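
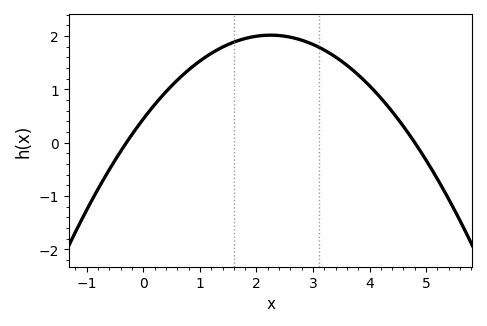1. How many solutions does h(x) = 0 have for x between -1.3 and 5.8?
2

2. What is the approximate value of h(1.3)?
1.74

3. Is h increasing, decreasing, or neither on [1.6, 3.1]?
neither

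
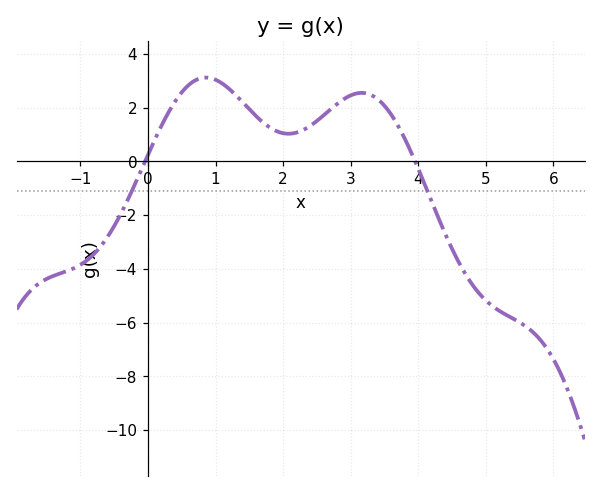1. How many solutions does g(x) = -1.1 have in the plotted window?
2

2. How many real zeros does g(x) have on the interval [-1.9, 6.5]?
2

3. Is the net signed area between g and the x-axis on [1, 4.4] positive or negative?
positive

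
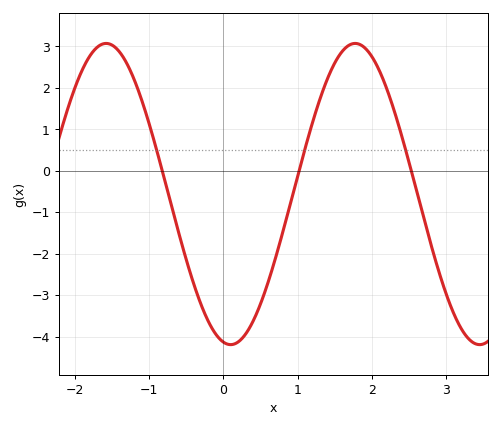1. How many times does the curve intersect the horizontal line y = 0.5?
3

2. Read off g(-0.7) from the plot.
-0.9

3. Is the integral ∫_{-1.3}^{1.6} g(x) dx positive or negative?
negative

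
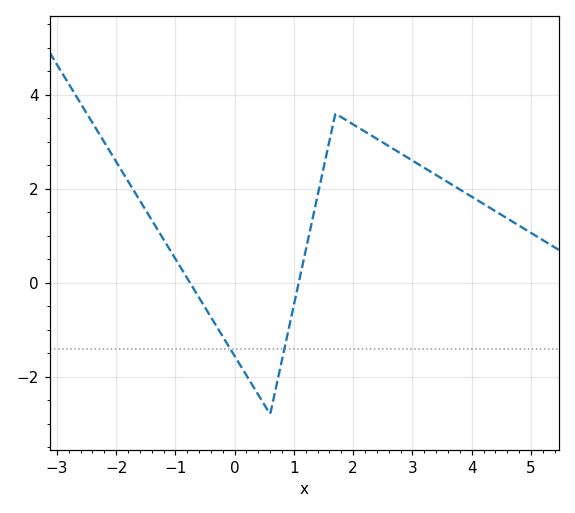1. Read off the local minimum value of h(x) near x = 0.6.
-2.8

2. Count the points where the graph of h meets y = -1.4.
2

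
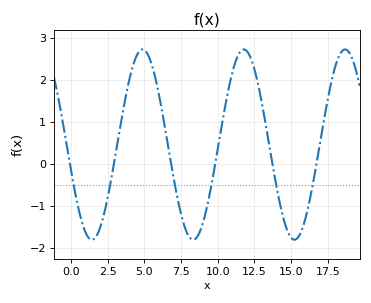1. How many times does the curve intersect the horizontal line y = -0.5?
6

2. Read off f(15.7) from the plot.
-1.59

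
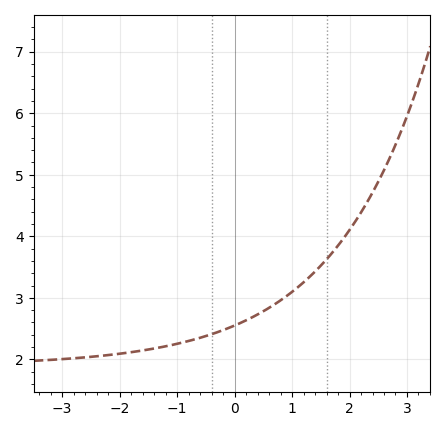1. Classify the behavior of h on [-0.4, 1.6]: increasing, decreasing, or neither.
increasing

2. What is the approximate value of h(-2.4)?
2.05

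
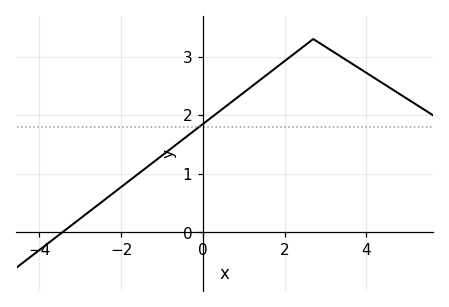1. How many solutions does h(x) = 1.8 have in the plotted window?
1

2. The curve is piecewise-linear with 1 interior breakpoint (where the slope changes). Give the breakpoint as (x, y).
(2.7, 3.3)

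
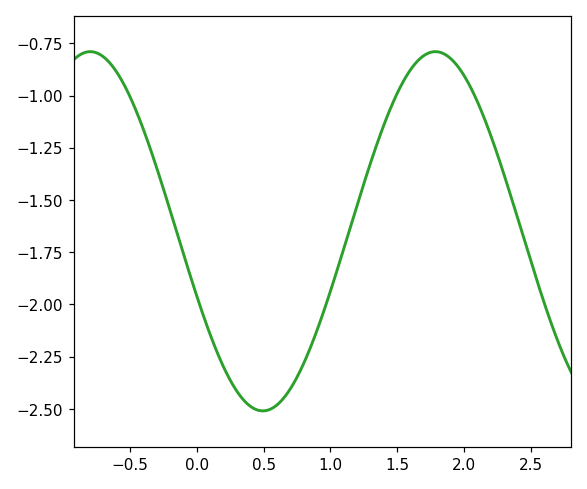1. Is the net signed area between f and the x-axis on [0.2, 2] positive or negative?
negative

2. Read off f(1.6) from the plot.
-0.877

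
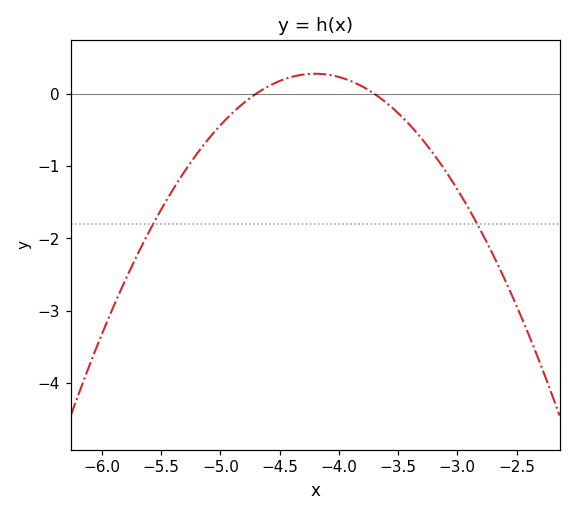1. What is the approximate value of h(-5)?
-0.433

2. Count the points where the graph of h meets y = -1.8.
2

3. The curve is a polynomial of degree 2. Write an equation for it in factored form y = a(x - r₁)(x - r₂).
y = -1.11(x + 4.7)(x + 3.7)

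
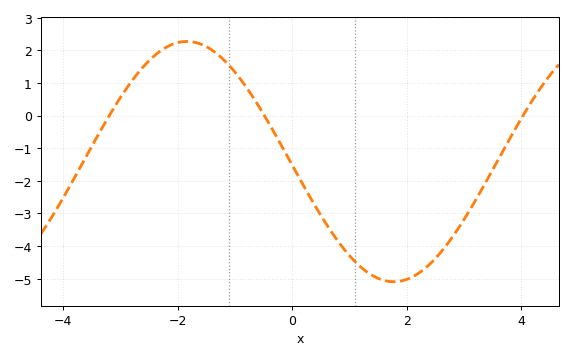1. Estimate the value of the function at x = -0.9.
1.11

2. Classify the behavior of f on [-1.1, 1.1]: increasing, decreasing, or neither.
decreasing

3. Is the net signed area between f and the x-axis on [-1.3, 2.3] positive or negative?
negative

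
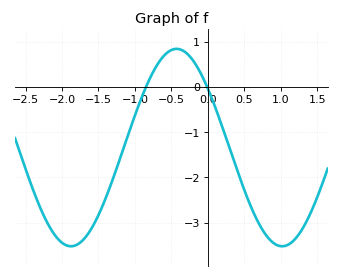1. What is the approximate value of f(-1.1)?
-1.1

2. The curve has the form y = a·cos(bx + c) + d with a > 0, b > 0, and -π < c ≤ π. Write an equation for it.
y = 2.18cos(2.2x + 0.93) - 1.34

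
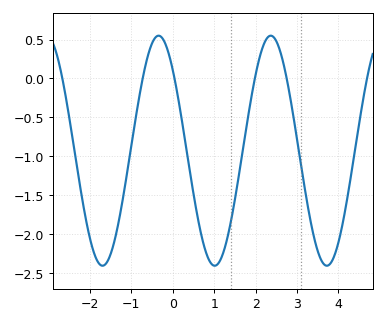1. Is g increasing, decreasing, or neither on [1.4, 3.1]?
neither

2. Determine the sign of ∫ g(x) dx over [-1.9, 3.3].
negative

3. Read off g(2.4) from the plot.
0.55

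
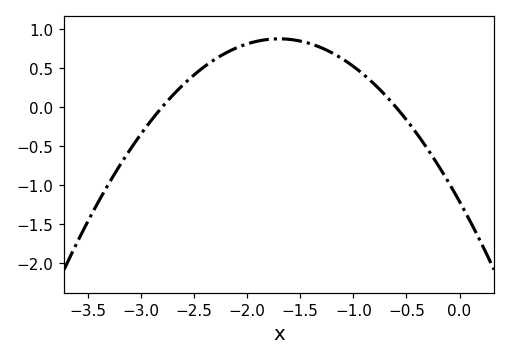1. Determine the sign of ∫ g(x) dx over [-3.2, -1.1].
positive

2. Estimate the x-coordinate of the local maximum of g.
-1.7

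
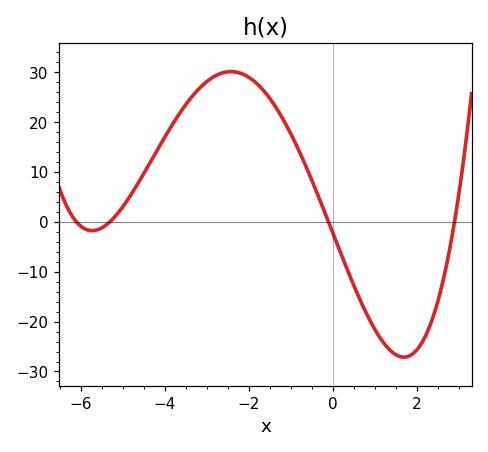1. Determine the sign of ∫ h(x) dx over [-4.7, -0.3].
positive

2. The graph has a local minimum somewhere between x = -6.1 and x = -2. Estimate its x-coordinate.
-5.8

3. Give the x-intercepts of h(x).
-6, -5.4, -0.2, 3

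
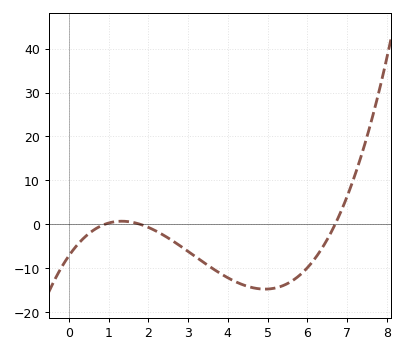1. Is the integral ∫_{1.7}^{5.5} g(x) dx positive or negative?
negative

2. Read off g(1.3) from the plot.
1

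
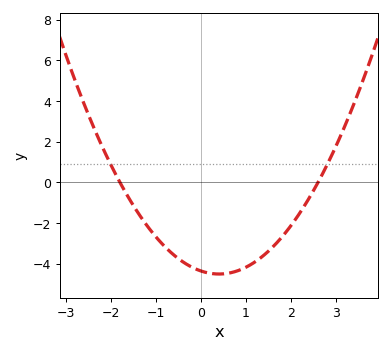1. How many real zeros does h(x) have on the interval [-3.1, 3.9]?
2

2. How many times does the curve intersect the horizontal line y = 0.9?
2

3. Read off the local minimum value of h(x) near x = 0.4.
-4.5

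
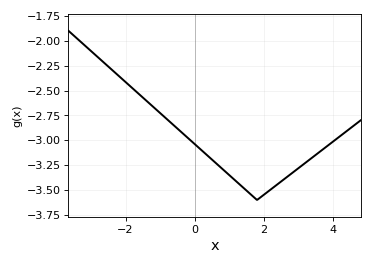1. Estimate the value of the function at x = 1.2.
-3.42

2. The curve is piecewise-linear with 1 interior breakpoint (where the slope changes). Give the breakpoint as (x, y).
(1.8, -3.6)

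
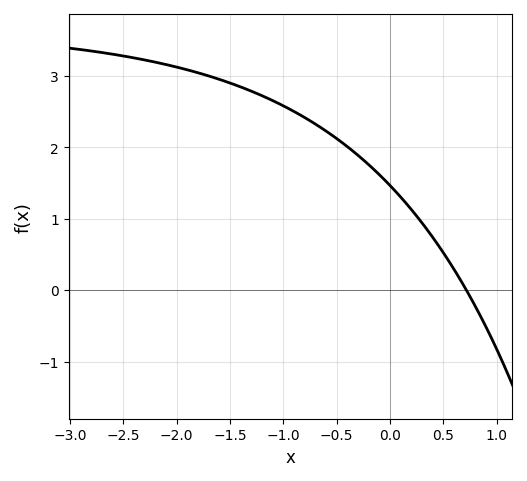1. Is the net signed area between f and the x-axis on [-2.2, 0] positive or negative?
positive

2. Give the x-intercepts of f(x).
0.7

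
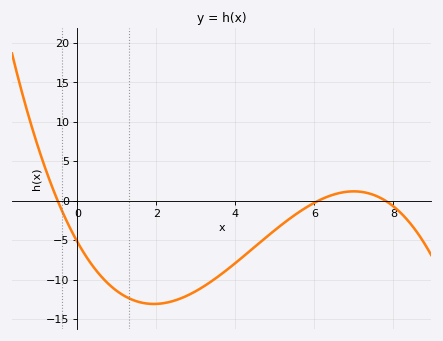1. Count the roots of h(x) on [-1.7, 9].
3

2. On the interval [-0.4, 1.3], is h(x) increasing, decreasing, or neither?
decreasing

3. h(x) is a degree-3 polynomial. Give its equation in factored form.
y = -0.22(x + 0.5)(x - 6.1)(x - 7.8)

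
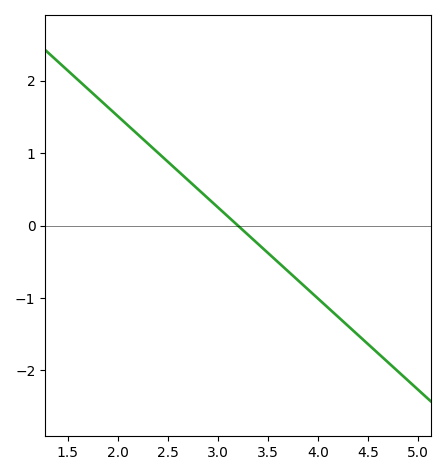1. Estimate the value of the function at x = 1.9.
1.6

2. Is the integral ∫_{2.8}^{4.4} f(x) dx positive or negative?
negative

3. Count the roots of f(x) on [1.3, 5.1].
1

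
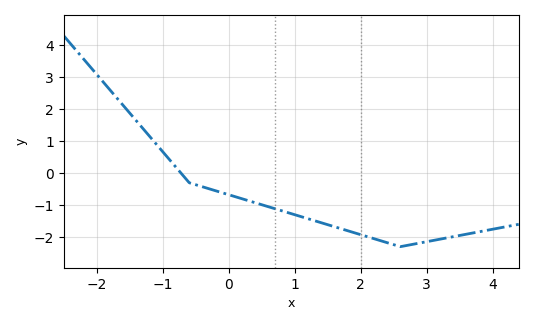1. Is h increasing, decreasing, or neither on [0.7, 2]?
decreasing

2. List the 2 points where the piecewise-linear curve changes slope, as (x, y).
(-0.6, -0.3); (2.6, -2.3)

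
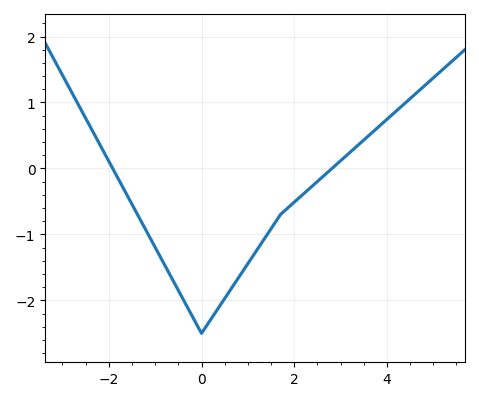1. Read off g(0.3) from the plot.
-2.2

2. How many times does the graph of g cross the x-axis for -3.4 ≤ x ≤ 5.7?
2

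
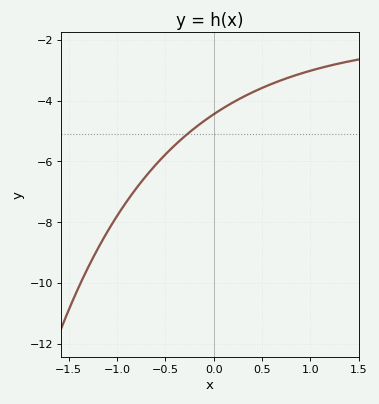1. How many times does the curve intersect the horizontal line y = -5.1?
1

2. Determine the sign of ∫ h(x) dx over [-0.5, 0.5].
negative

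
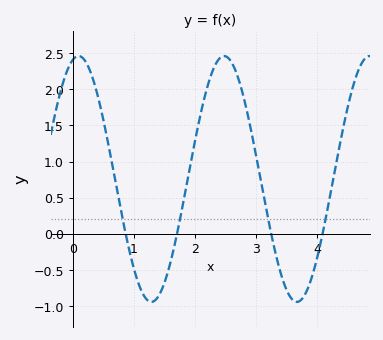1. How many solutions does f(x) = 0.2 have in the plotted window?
4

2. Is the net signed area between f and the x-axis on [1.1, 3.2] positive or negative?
positive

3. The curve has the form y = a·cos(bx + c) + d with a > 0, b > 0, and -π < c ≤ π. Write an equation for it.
y = 1.7cos(2.64x - 0.252) + 0.76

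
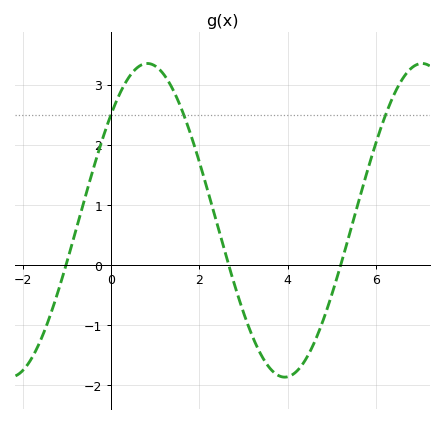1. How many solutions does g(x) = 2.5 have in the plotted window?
3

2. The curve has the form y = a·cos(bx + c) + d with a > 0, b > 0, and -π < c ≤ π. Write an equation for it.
y = 2.61cos(1x - 0.83) + 0.74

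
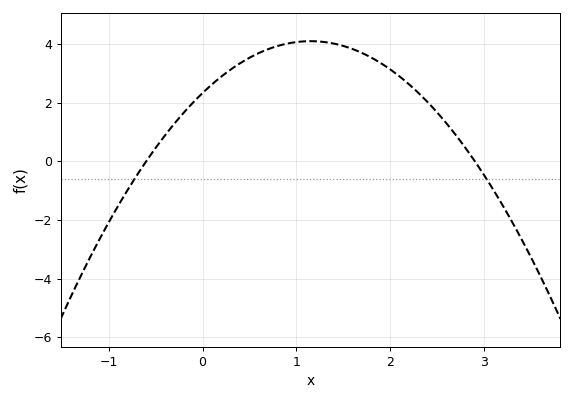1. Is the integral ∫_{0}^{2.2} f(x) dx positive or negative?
positive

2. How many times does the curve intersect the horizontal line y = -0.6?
2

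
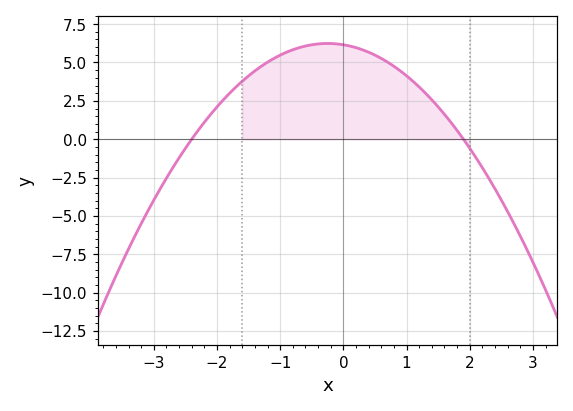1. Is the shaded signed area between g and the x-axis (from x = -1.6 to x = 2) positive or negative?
positive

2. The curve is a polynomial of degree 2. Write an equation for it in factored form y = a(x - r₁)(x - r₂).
y = -1.35(x + 2.4)(x - 1.9)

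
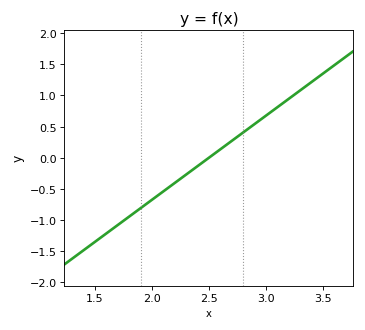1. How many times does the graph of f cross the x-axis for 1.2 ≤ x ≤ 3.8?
1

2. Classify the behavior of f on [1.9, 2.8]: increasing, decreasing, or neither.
increasing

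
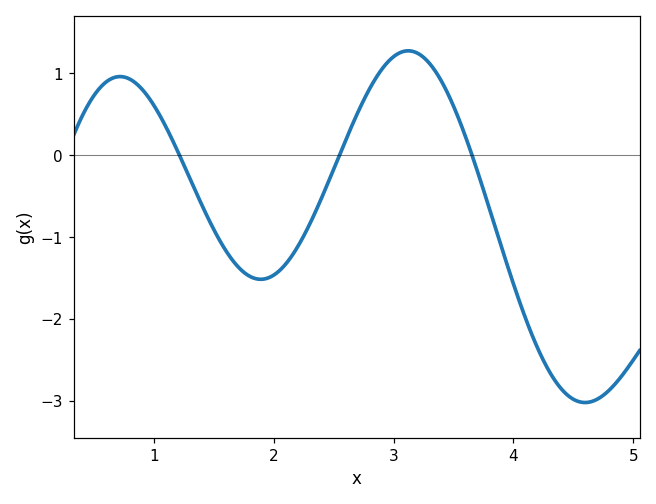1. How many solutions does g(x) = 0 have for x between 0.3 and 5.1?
3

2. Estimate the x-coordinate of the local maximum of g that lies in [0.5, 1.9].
0.721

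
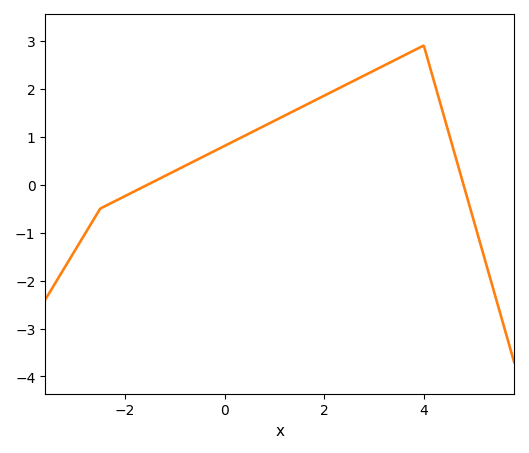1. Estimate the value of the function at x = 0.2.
0.9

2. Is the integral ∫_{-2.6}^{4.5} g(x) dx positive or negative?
positive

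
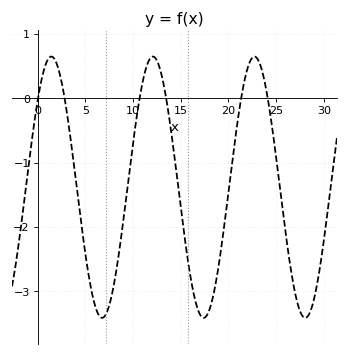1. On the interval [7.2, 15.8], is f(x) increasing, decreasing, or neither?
neither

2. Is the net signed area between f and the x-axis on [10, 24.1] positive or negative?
negative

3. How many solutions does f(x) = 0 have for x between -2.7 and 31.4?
6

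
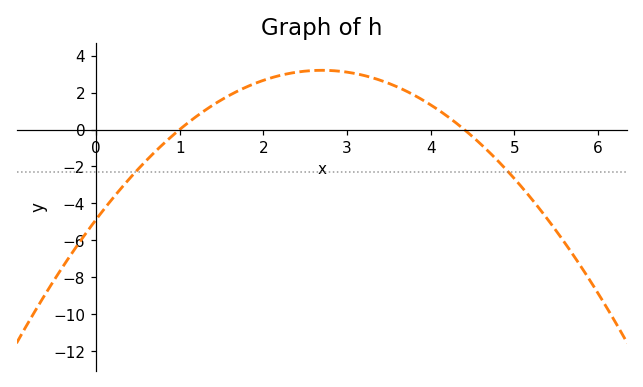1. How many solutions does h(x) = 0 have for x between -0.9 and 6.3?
2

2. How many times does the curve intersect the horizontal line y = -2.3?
2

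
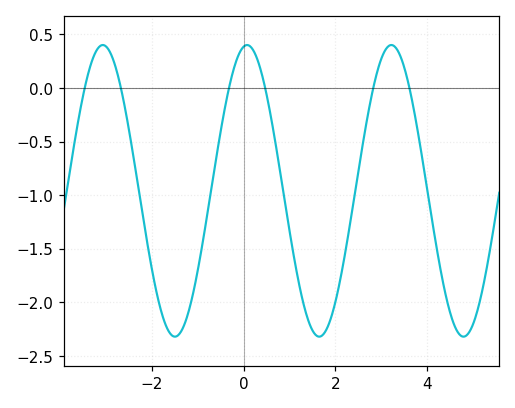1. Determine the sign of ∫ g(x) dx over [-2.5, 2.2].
negative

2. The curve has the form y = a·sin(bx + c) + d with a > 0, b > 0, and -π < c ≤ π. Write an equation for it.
y = 1.36sin(2x + 1.42) - 0.96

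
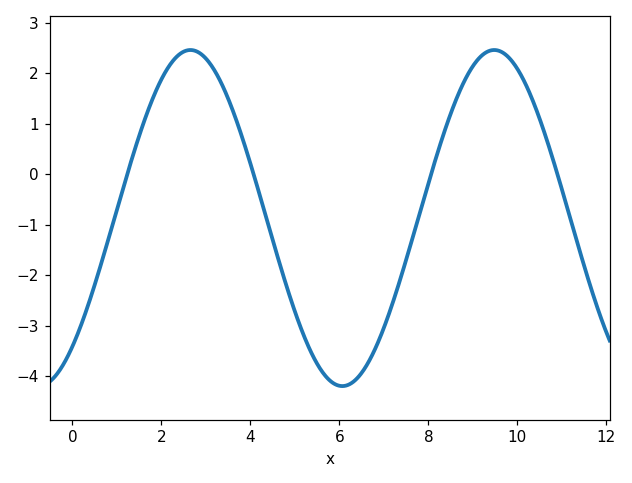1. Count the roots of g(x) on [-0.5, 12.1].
4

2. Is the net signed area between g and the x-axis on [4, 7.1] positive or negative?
negative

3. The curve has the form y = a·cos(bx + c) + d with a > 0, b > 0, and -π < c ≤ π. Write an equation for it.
y = 3.33cos(0.92x - 2.4) - 0.87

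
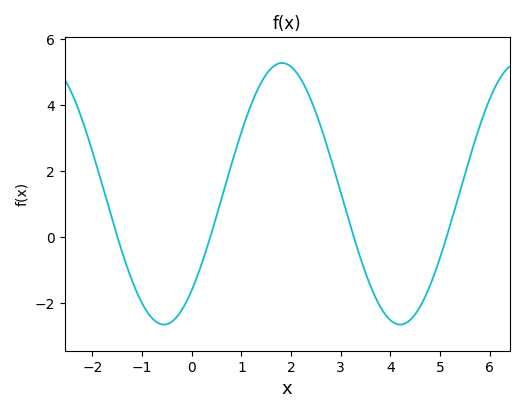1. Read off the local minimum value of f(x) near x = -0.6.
-2.6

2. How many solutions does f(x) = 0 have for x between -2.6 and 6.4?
4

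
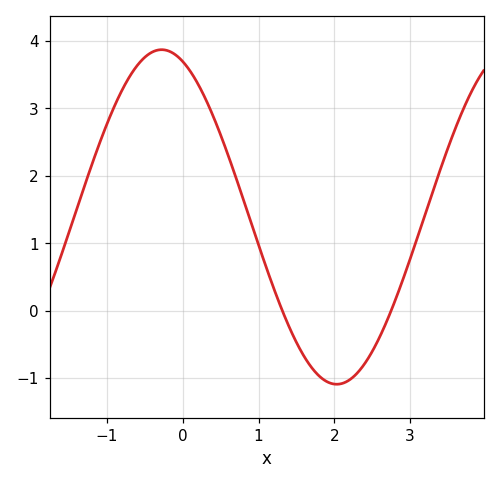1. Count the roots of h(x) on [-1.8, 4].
2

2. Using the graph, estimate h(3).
0.769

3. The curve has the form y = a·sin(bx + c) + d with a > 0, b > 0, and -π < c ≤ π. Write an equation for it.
y = 2.48sin(1.36x + 1.95) + 1.39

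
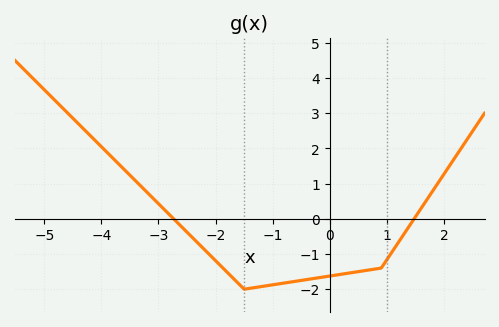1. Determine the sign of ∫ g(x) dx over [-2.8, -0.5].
negative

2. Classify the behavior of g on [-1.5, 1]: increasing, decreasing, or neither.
increasing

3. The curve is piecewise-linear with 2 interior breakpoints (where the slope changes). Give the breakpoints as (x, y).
(-1.5, -2); (0.9, -1.4)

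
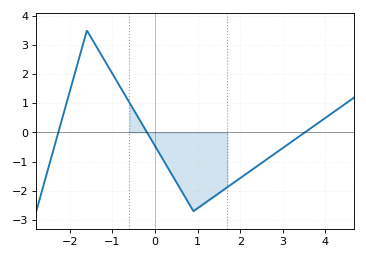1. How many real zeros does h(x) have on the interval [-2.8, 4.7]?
3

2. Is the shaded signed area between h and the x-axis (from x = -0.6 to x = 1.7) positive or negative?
negative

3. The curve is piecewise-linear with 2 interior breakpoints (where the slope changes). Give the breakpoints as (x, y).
(-1.6, 3.5); (0.9, -2.7)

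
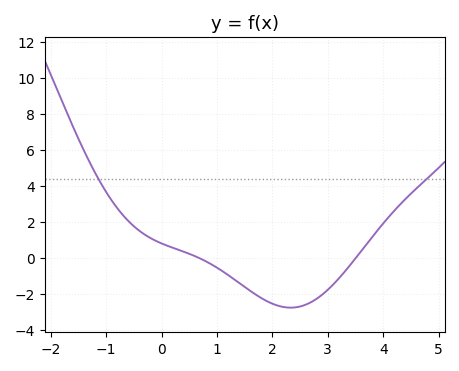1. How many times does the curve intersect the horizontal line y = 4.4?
2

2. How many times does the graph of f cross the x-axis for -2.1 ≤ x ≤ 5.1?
2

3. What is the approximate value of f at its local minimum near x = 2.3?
-2.75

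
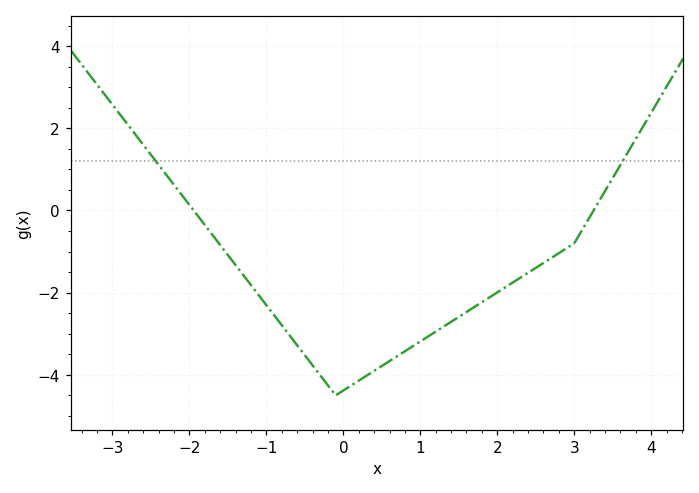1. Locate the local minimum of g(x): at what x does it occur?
-0.101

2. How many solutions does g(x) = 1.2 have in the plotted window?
2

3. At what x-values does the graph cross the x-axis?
-1.94, 3.25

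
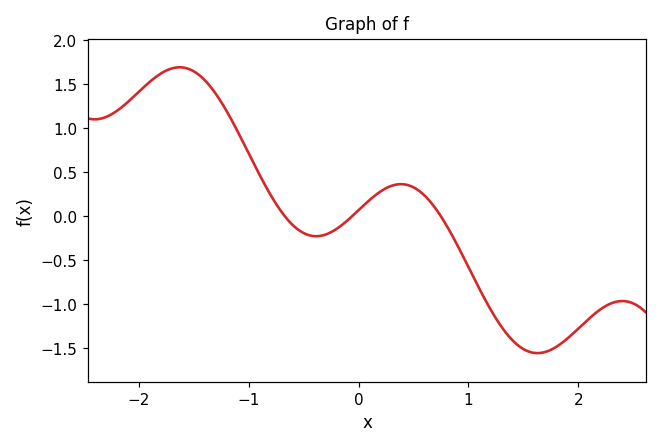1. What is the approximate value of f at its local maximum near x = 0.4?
0.362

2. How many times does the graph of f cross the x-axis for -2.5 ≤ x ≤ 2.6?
3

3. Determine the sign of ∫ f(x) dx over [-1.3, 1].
positive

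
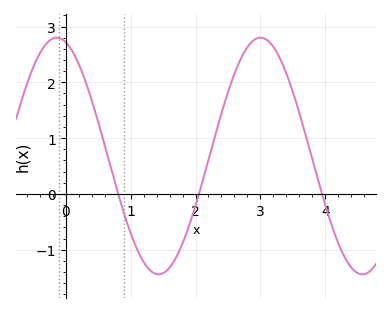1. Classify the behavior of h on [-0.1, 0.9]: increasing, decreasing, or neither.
decreasing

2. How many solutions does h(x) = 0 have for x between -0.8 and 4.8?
3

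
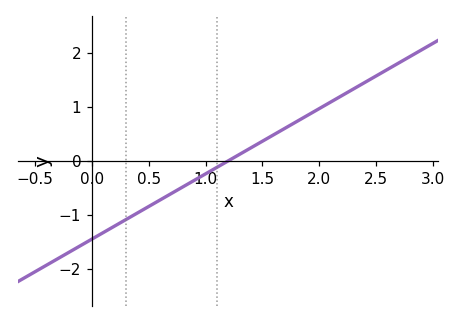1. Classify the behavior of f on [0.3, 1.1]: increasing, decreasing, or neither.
increasing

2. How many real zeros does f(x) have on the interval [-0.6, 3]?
1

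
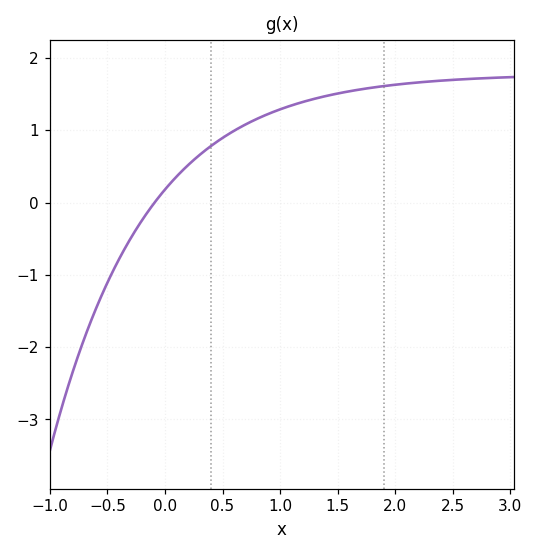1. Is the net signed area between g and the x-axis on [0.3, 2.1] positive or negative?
positive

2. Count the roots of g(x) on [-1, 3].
1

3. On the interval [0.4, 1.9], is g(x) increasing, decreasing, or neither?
increasing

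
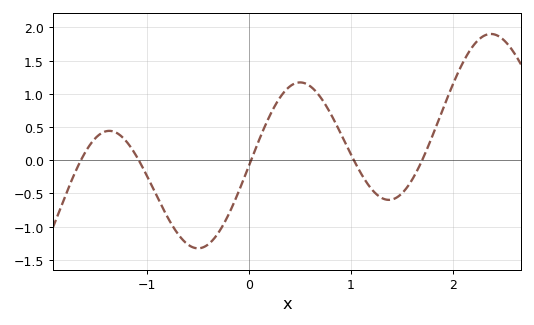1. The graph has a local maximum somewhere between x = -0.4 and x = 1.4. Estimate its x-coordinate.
0.5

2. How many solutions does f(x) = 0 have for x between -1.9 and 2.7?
5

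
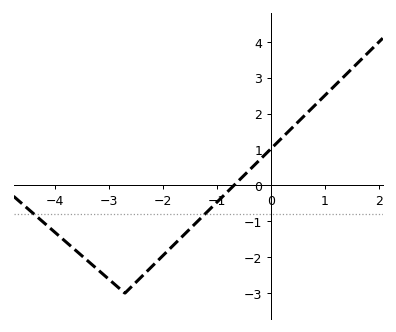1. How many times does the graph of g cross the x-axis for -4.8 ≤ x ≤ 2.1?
1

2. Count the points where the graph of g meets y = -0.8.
2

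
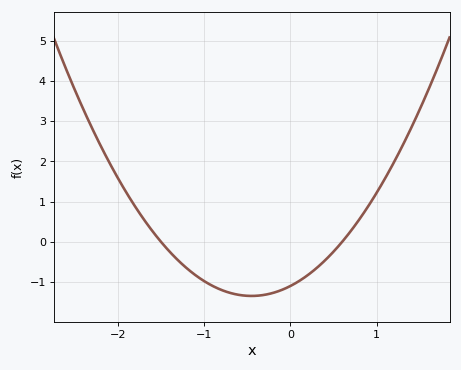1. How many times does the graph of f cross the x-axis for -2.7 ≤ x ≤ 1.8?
2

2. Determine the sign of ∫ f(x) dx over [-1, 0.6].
negative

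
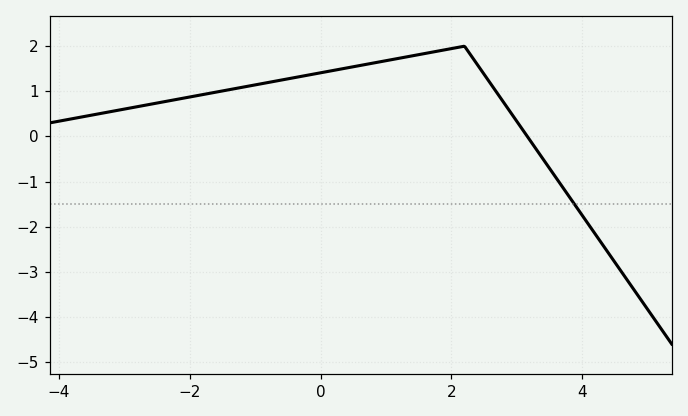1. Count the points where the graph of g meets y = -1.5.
1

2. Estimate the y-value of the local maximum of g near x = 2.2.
2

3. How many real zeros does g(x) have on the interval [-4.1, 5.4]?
1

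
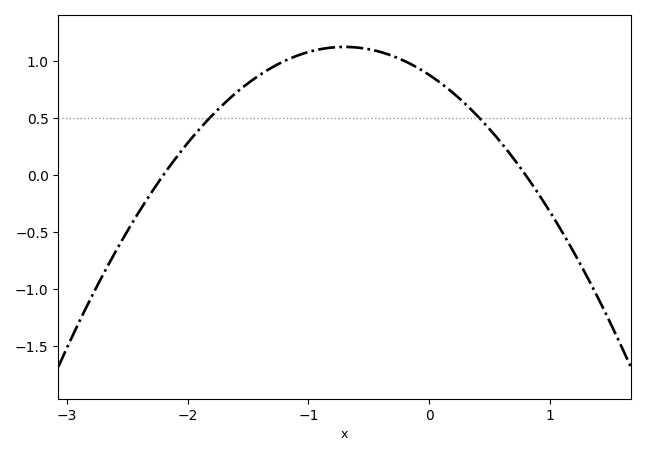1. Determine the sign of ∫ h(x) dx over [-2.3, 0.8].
positive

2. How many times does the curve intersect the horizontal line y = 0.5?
2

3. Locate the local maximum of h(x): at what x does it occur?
-0.7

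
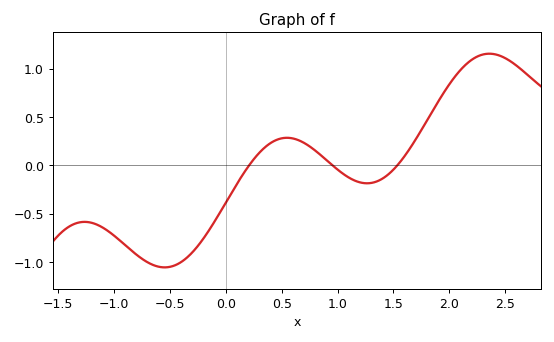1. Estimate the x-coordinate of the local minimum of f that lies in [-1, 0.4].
-0.547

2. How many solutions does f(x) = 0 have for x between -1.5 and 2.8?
3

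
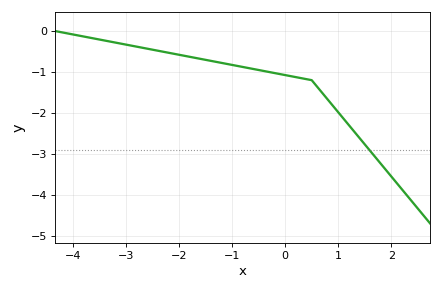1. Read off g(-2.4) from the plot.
-0.482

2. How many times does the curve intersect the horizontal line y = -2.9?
1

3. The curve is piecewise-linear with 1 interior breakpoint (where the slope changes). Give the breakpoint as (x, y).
(0.5, -1.2)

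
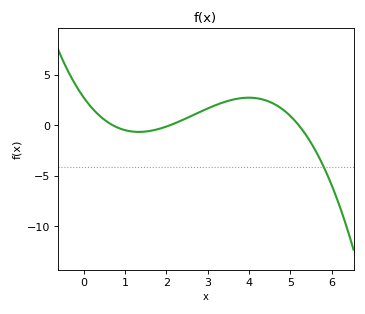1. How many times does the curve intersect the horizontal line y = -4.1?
1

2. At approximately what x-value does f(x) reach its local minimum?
1.34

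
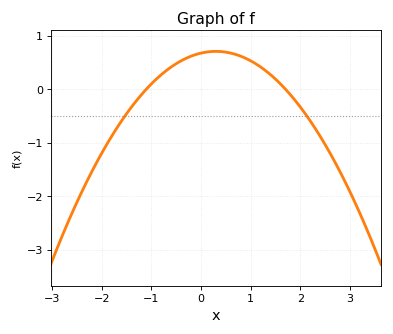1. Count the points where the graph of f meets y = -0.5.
2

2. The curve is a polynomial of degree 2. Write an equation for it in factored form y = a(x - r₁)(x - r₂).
y = -0.36(x + 1.1)(x - 1.7)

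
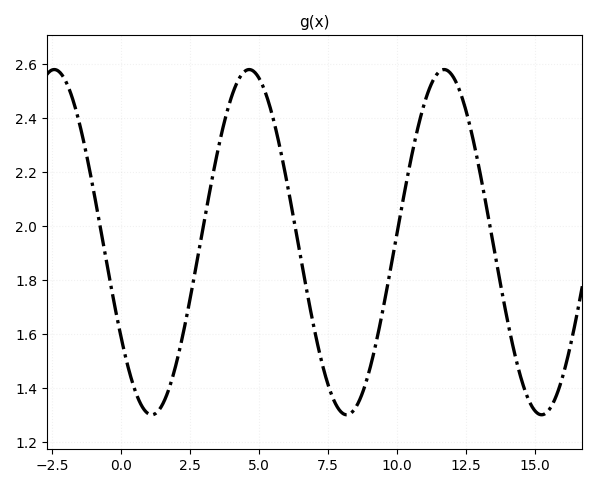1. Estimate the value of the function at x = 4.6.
2.58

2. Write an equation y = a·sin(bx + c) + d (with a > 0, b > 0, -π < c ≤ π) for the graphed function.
y = 0.64sin(0.89x - 2.56) + 1.94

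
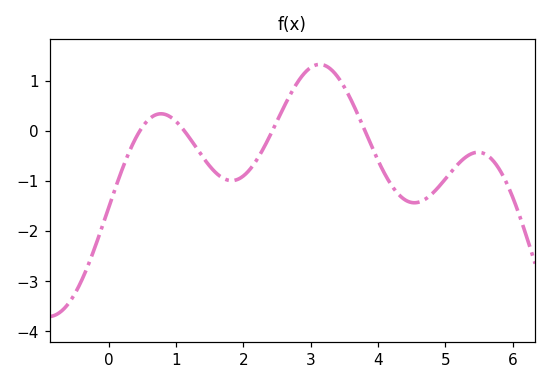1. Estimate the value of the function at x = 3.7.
0.3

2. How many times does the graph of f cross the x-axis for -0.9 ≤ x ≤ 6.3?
4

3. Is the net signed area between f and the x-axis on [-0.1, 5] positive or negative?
negative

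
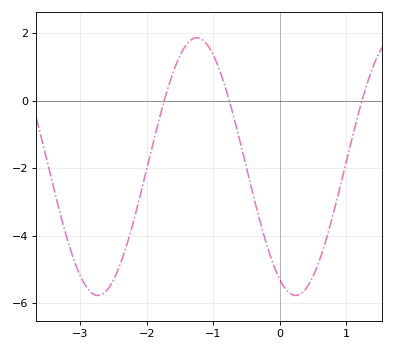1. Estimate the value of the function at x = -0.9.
0.894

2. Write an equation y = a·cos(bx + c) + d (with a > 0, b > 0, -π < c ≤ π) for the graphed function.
y = 3.82cos(2.11x + 2.63) - 1.95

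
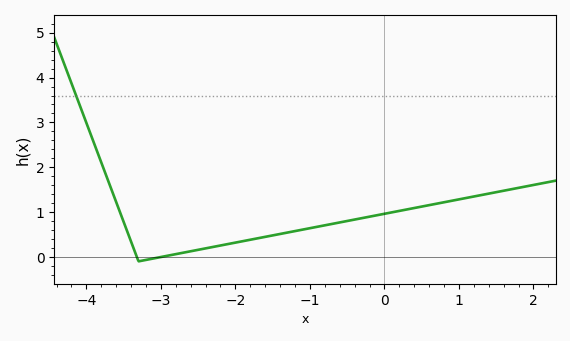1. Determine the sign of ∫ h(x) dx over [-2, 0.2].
positive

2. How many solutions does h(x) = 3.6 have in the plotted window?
1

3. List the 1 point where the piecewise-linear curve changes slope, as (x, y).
(-3.3, -0.1)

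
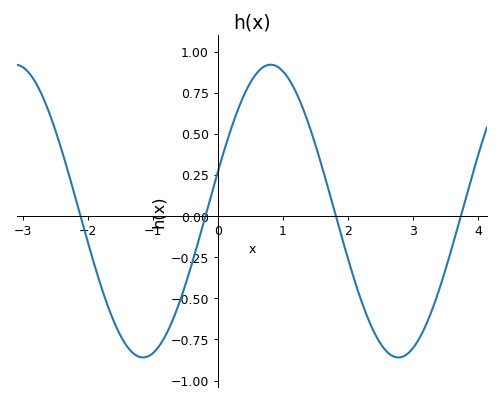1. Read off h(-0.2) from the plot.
-0.015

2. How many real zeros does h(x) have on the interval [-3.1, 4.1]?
4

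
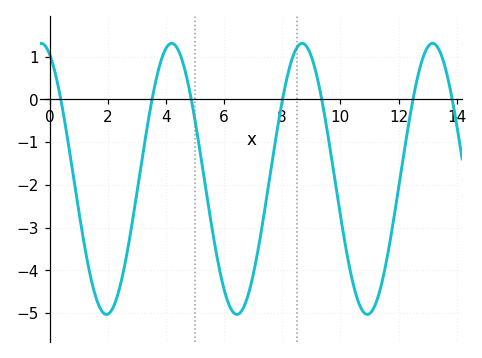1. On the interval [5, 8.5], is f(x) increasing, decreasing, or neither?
neither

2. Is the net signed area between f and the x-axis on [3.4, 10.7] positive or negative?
negative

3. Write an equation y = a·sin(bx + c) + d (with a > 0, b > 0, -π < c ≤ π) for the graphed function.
y = 3.17sin(1.4x + 1.98) - 1.86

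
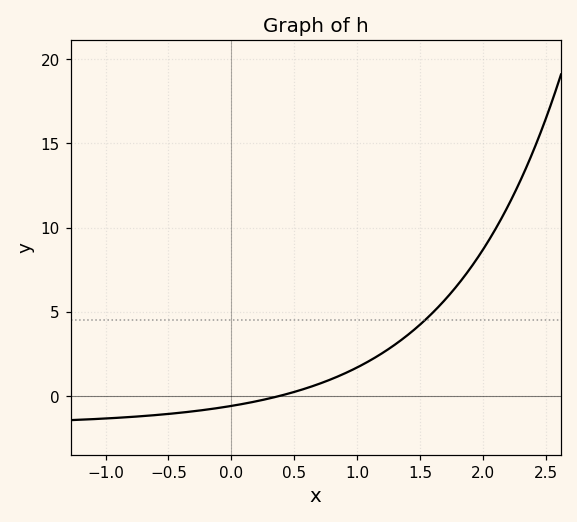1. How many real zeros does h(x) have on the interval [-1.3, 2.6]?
1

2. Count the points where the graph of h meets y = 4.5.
1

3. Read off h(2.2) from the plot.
11.3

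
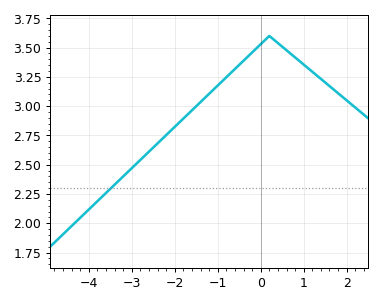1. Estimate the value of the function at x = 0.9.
3.4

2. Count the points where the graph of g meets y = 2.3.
1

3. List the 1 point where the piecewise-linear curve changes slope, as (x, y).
(0.2, 3.6)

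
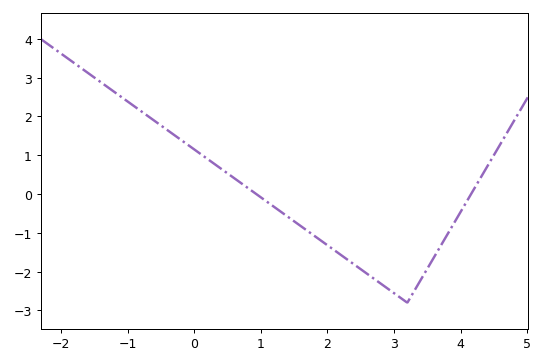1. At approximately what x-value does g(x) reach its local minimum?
3.2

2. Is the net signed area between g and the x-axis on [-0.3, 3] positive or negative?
negative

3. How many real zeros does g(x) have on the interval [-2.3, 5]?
2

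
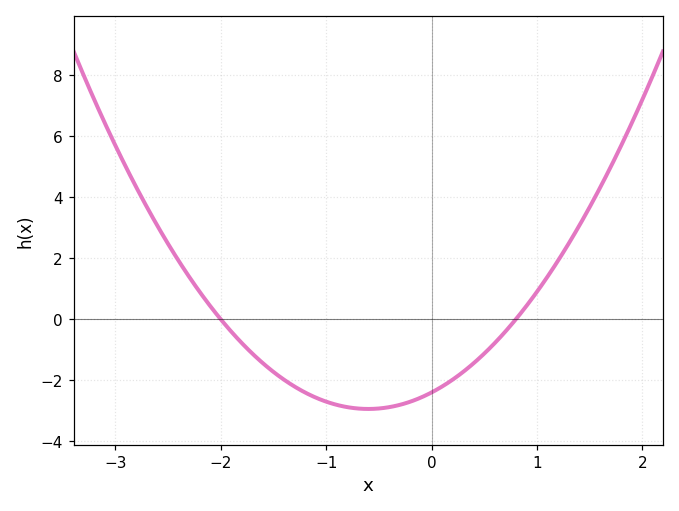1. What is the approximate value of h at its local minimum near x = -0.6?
-2.94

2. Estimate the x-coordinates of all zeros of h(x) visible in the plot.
-2, 0.8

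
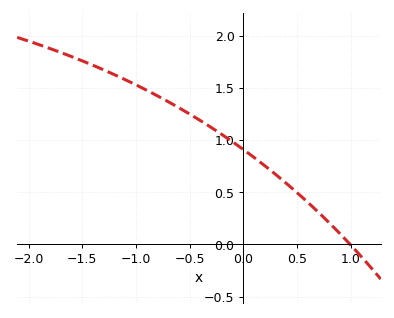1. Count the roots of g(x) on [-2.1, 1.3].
1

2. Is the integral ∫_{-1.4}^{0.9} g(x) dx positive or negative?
positive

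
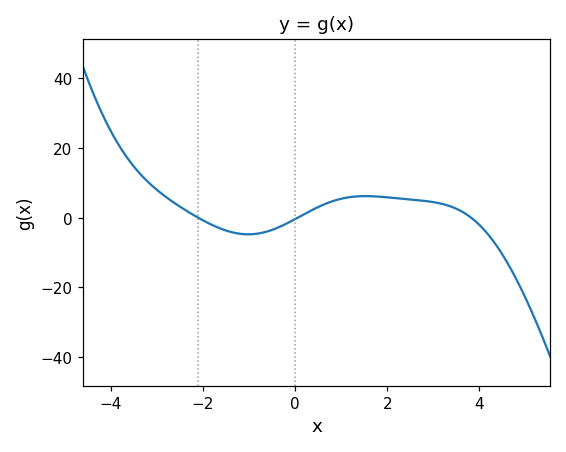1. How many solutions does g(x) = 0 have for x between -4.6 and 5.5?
3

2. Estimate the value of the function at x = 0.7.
4.17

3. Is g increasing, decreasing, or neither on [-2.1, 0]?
neither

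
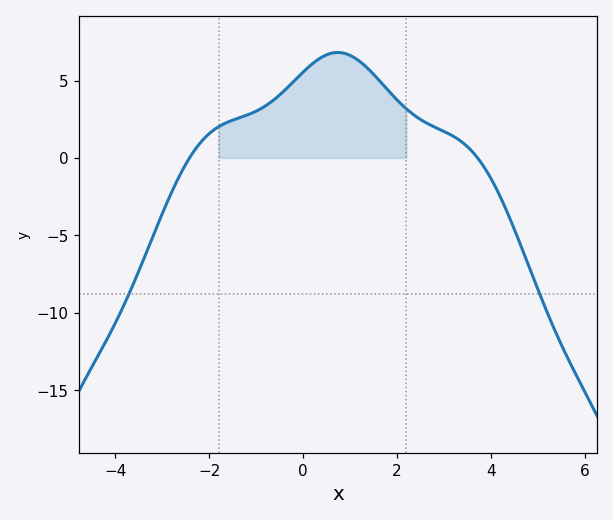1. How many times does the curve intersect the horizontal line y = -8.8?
2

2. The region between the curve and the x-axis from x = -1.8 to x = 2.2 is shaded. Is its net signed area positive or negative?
positive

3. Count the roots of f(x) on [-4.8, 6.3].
2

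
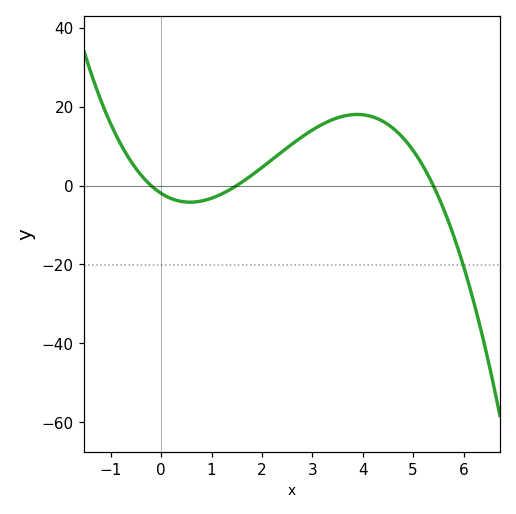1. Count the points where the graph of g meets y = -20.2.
1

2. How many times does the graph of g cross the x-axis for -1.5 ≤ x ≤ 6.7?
3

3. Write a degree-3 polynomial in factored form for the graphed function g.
y = -1.22(x + 0.2)(x - 1.5)(x - 5.4)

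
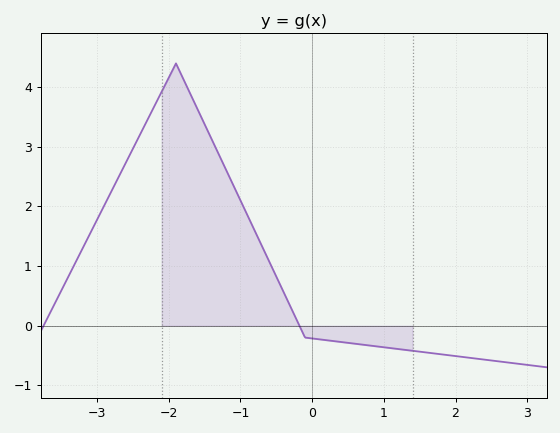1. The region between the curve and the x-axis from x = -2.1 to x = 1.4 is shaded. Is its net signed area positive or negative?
positive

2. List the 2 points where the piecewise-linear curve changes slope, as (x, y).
(-1.9, 4.4); (-0.1, -0.2)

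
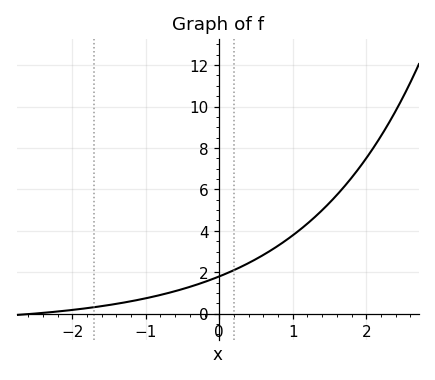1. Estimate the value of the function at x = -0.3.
1.4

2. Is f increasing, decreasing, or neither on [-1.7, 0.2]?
increasing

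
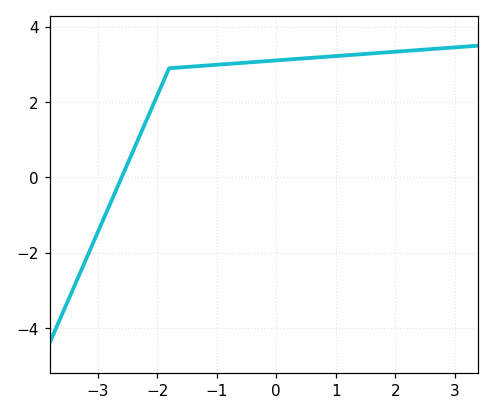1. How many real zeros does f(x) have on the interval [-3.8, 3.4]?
1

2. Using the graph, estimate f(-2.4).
0.8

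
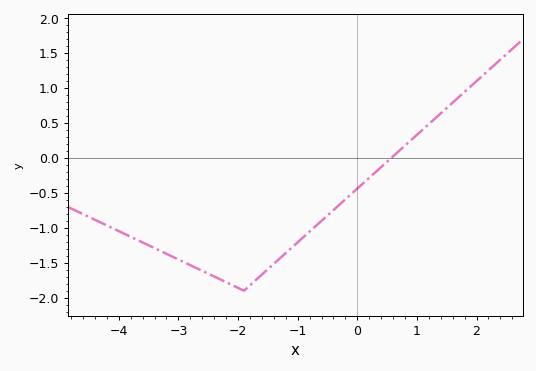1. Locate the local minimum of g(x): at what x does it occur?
-1.9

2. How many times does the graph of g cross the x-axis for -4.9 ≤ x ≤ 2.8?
1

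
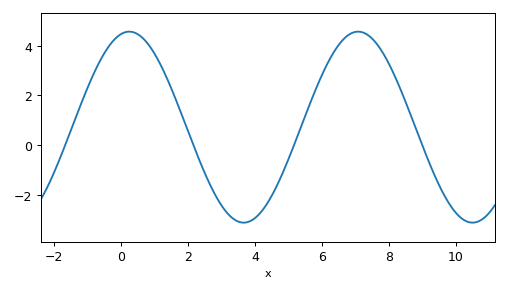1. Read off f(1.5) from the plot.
2.2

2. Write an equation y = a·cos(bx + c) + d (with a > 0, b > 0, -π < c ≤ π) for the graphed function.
y = 3.84cos(0.92x - 0.23) + 0.72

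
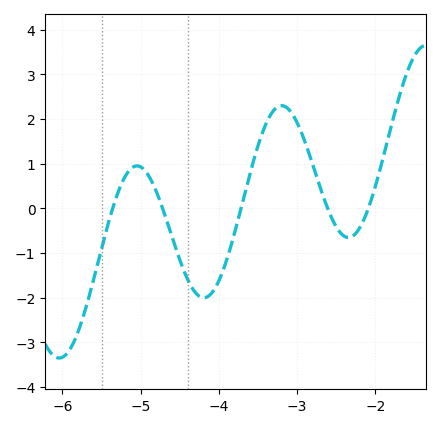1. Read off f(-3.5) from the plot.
1.4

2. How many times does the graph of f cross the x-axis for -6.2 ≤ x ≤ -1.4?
5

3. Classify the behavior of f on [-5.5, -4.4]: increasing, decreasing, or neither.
neither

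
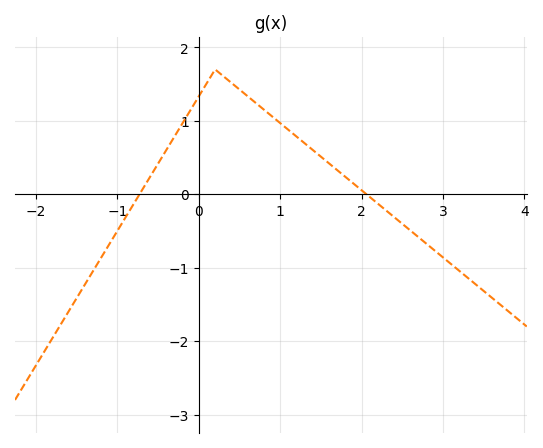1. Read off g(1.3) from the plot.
0.7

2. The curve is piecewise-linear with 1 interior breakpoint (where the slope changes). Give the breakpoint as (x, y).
(0.2, 1.7)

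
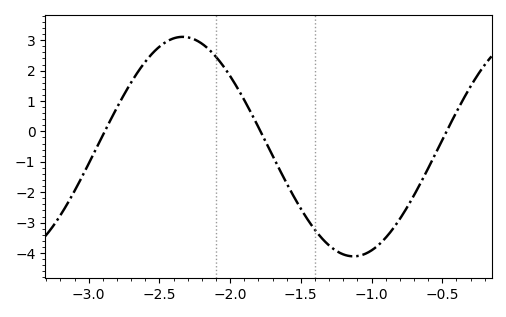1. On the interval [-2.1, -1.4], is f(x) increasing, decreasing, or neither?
decreasing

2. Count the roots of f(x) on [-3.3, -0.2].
3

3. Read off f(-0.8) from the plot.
-2.88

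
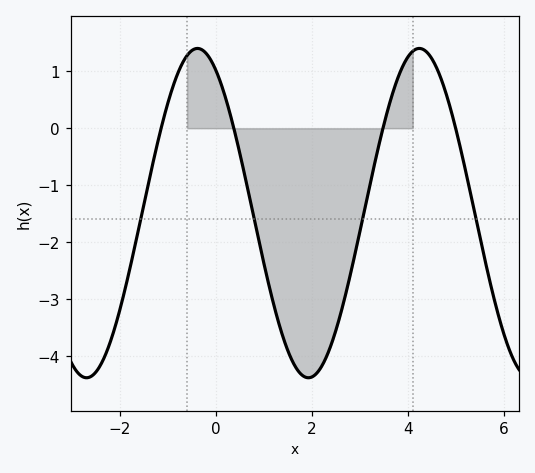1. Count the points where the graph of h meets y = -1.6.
4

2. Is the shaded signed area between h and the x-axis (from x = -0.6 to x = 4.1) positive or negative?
negative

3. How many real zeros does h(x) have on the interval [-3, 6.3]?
4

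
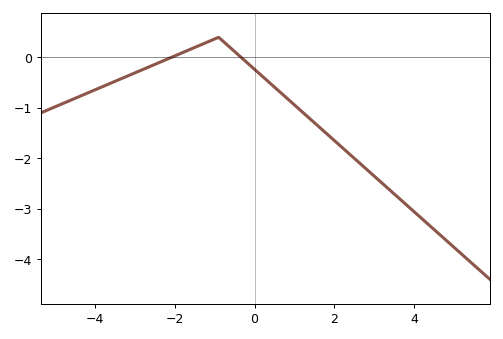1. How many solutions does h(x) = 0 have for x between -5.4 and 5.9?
2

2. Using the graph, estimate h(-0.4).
0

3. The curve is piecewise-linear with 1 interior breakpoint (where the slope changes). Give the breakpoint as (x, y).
(-0.9, 0.4)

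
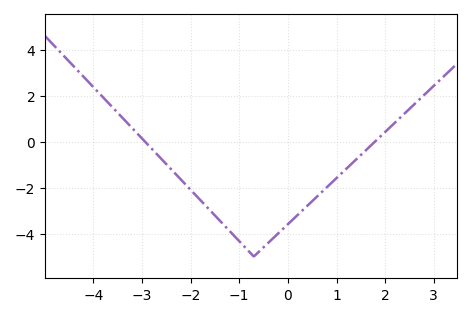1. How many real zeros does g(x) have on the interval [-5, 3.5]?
2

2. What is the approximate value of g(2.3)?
1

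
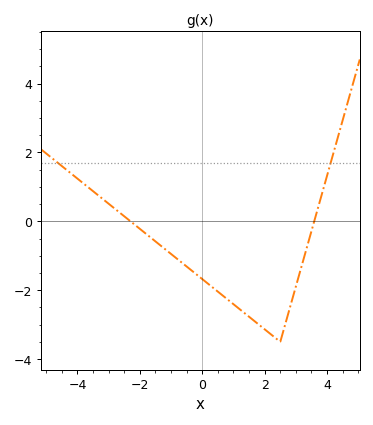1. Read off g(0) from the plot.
-1.68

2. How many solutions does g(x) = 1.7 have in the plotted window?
2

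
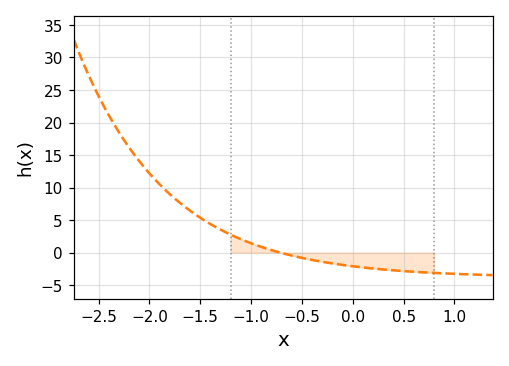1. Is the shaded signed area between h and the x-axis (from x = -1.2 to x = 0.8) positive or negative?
negative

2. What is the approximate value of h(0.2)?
-2.44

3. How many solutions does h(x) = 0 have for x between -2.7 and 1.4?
1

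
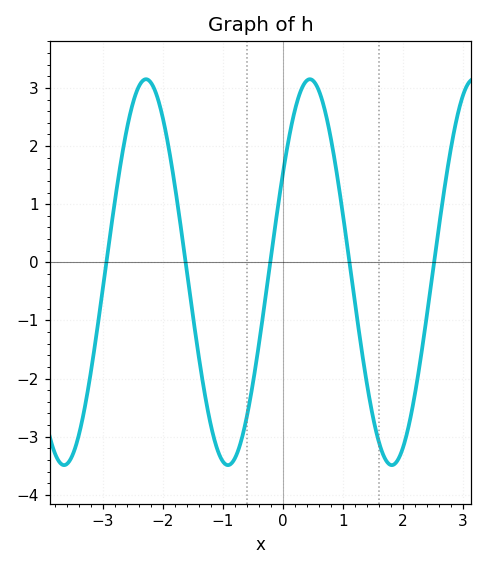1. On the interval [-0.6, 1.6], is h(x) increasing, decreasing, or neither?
neither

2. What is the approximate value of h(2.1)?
-2.82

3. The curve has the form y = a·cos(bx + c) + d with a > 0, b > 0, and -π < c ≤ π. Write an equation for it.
y = 3.32cos(2.3x - 1.04) - 0.17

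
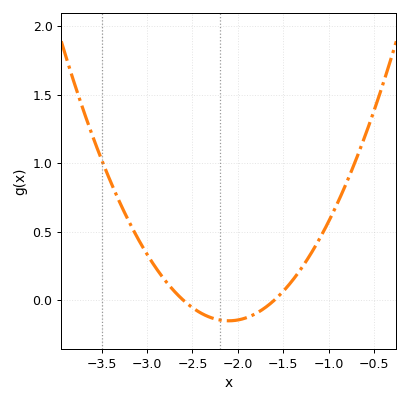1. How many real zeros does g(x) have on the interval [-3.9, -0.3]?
2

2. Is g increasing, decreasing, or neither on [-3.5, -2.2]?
decreasing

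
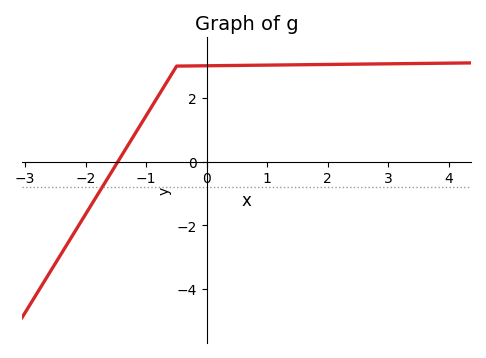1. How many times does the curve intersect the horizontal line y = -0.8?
1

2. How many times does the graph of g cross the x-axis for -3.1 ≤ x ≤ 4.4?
1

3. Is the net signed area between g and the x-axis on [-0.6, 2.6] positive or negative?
positive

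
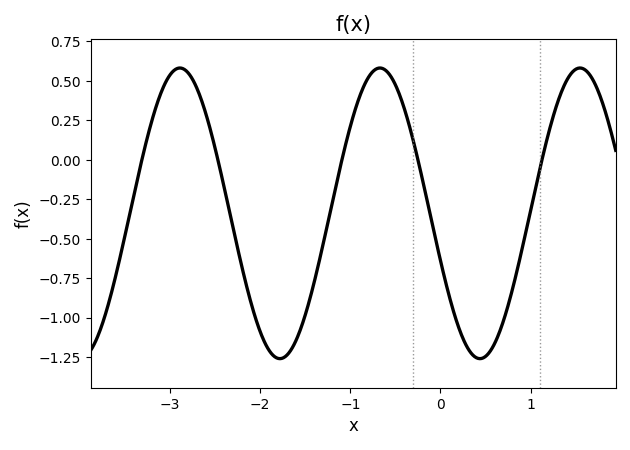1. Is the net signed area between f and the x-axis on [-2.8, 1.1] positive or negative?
negative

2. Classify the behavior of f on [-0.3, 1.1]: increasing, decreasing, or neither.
neither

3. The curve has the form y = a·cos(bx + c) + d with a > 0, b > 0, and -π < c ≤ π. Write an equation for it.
y = 0.92cos(2.83x + 1.9) - 0.34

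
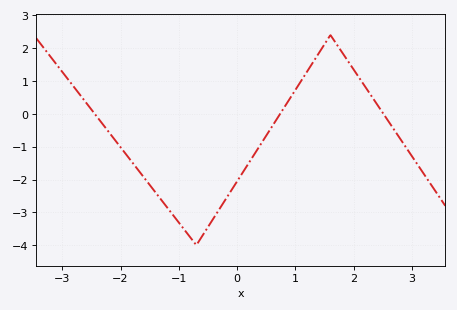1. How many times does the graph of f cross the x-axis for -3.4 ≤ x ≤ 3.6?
3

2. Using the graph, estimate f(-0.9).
-3.5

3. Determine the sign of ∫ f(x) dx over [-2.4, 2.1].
negative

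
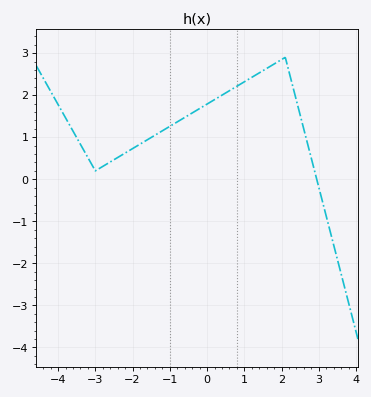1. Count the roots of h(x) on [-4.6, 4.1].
1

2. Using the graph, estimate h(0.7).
2.2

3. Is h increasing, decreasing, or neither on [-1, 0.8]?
increasing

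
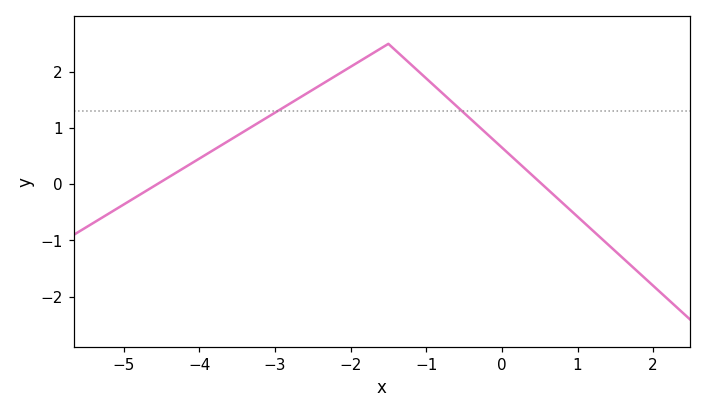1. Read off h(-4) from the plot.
0.5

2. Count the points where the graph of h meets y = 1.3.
2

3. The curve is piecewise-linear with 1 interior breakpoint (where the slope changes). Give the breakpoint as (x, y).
(-1.5, 2.5)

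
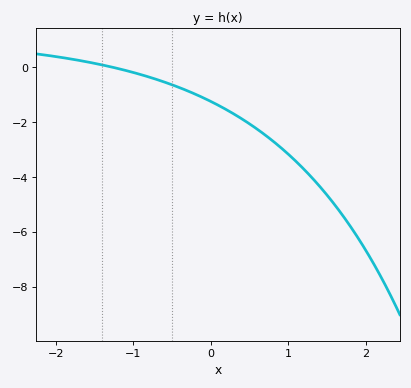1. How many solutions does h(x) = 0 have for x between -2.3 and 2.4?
1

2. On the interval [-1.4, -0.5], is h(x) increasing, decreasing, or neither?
decreasing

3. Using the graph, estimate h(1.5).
-4.68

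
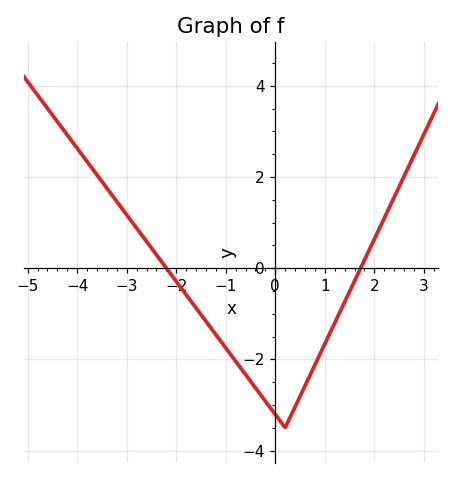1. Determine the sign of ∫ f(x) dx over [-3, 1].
negative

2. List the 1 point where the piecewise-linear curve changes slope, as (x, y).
(0.2, -3.5)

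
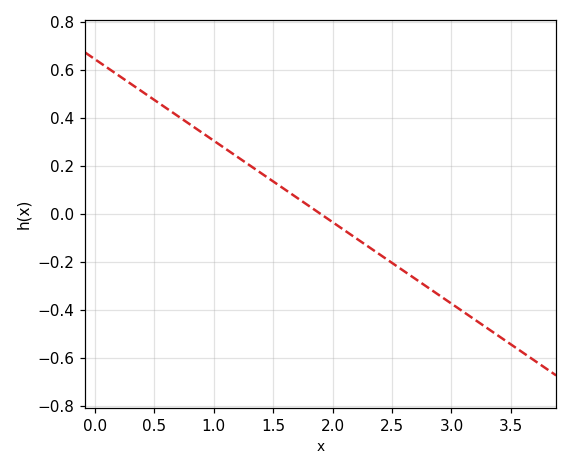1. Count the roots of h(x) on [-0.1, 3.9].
1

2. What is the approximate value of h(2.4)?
-0.17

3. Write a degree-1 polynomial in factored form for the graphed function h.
y = -0.34(x - 1.9)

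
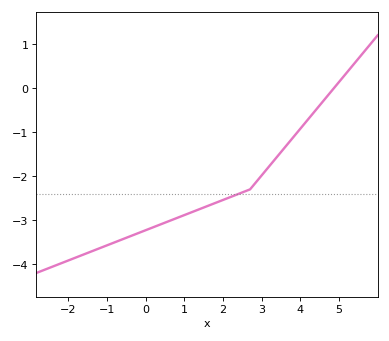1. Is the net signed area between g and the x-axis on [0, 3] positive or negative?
negative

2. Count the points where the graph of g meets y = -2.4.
1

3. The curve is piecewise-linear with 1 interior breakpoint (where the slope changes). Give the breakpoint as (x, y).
(2.7, -2.3)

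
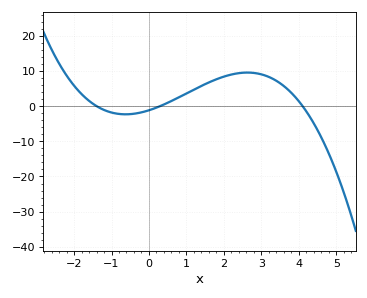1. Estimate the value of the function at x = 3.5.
6.49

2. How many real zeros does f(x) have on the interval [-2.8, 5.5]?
3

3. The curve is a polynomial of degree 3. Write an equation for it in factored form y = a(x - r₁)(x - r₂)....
y = -0.69(x + 1.4)(x - 0.3)(x - 4.1)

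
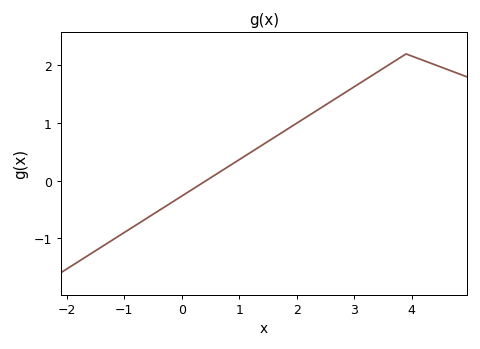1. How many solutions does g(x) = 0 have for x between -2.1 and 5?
1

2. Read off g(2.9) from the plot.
1.57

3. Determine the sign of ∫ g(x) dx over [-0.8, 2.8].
positive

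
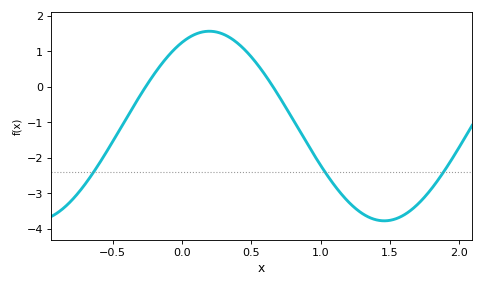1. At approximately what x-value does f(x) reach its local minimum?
1.45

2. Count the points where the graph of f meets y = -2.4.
3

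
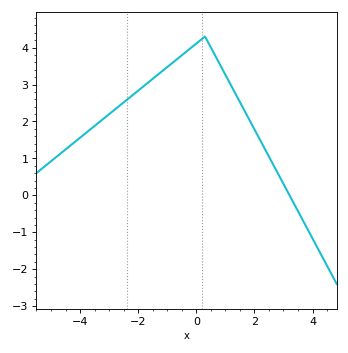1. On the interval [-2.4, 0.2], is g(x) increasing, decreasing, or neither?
increasing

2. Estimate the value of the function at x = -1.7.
3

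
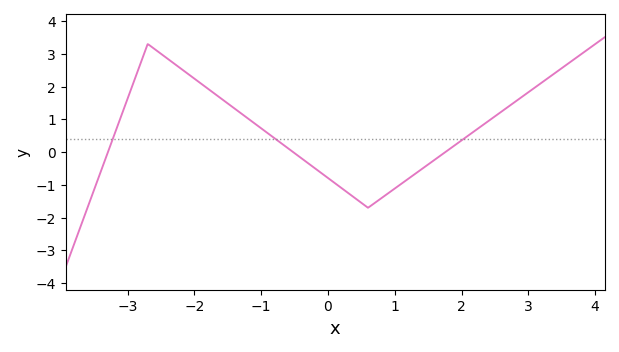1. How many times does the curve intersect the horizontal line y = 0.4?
3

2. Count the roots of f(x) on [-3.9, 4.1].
3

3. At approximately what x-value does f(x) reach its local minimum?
0.6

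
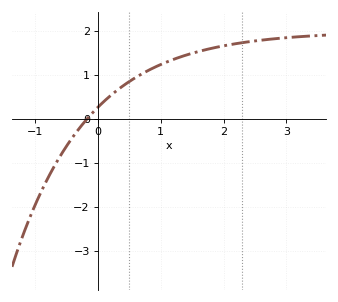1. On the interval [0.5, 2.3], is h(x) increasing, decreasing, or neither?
increasing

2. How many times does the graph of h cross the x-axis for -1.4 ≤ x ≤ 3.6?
1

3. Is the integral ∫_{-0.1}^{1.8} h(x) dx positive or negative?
positive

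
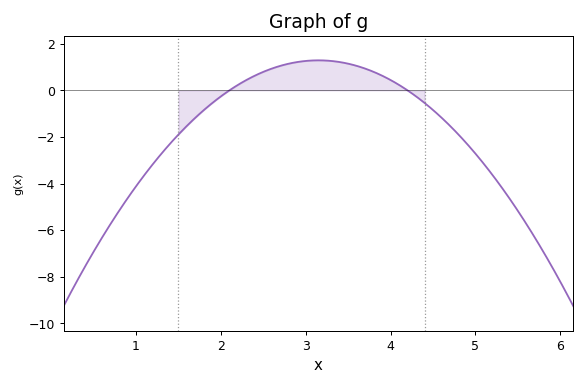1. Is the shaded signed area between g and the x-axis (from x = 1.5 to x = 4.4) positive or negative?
positive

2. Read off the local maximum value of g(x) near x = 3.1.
1.29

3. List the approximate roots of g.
2.1, 4.2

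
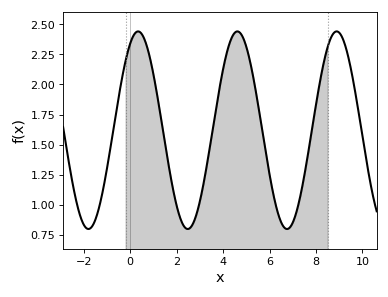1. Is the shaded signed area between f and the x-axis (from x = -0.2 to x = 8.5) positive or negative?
positive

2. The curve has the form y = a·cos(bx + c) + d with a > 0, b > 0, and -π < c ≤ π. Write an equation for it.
y = 0.82cos(1.47x - 0.502) + 1.62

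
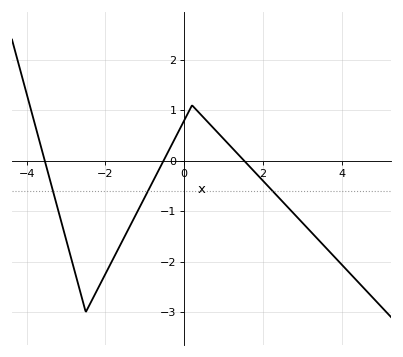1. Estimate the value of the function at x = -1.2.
-1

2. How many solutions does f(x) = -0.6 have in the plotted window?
3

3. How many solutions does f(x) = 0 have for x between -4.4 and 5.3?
3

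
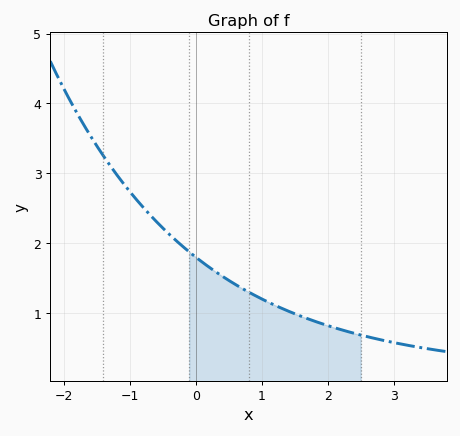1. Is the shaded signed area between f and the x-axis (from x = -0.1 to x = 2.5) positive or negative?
positive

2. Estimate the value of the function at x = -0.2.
2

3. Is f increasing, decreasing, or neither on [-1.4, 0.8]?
decreasing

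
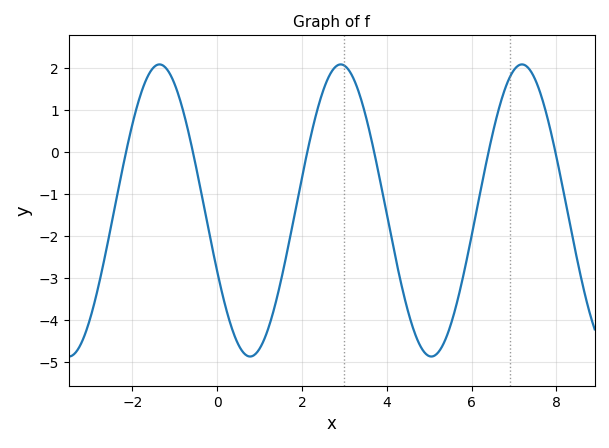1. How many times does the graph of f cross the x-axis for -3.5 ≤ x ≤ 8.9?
6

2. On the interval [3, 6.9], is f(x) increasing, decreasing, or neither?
neither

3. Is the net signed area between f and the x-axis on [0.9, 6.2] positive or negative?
negative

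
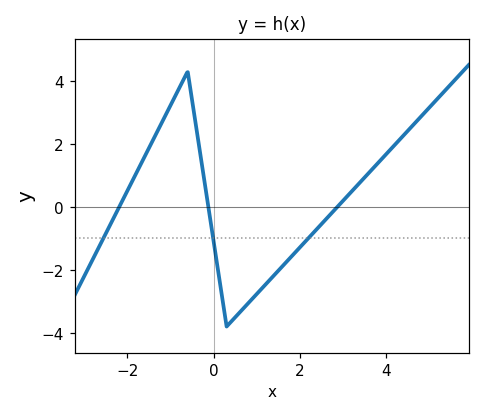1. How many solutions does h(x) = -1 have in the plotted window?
3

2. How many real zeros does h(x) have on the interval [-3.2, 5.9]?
3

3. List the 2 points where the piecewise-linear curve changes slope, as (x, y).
(-0.6, 4.3); (0.3, -3.8)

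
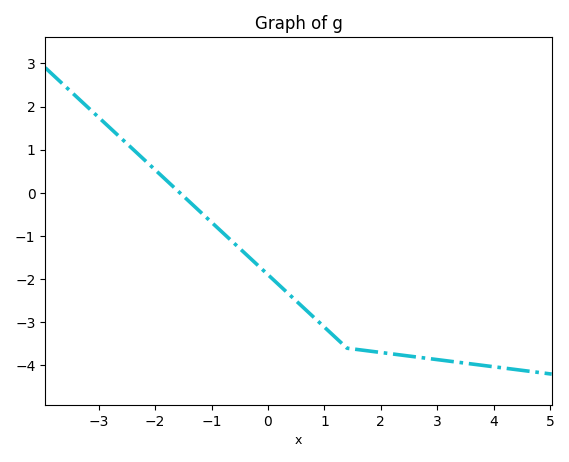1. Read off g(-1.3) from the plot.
-0.3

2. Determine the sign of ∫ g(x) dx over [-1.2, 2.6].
negative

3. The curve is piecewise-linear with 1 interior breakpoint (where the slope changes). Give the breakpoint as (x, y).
(1.4, -3.6)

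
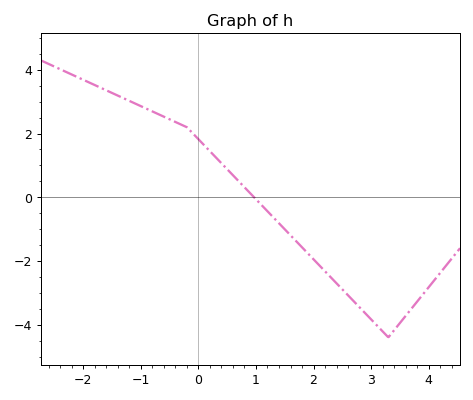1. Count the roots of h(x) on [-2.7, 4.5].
1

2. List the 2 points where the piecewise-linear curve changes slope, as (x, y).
(-0.2, 2.2); (3.3, -4.4)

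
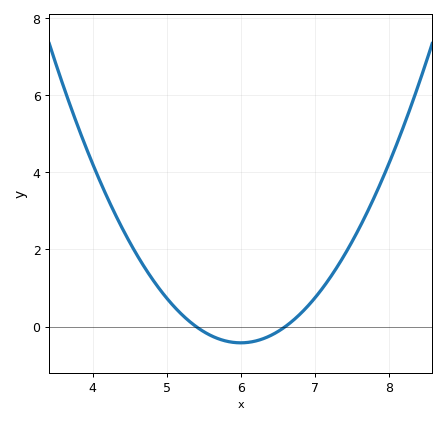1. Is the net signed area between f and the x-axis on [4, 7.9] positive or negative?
positive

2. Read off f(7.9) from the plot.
3.8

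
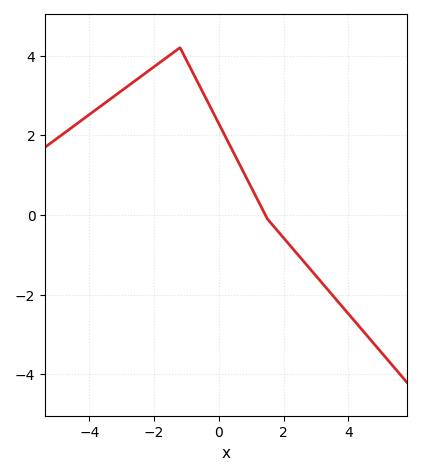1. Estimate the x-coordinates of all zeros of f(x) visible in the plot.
1.44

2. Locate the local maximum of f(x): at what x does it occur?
-1.2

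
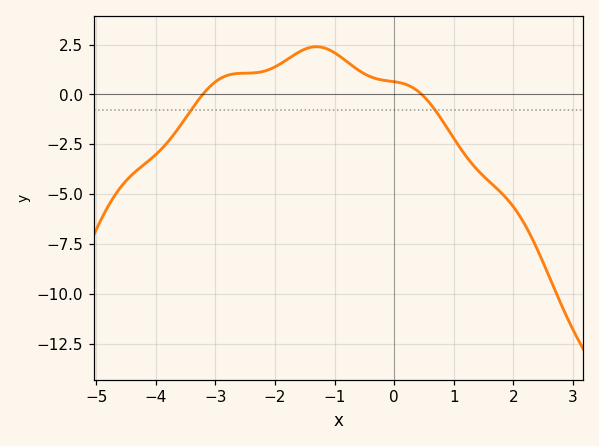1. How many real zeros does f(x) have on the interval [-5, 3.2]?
2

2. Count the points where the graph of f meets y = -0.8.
2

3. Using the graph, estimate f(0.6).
-0.4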